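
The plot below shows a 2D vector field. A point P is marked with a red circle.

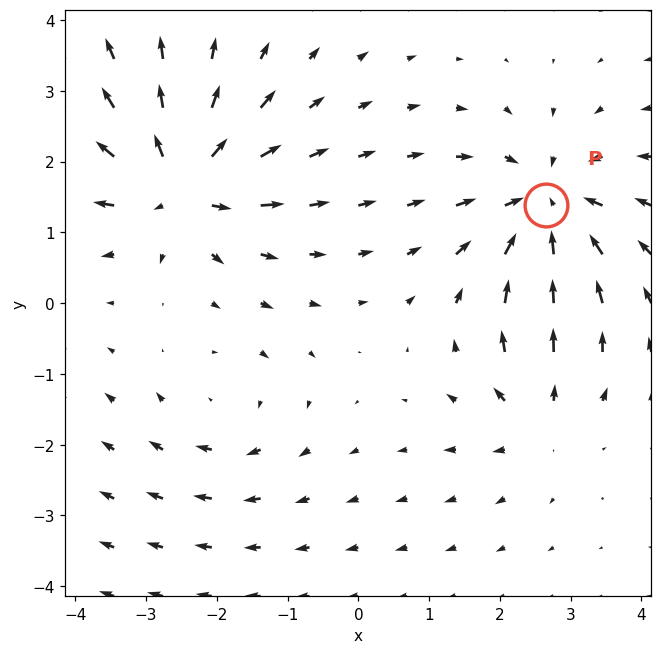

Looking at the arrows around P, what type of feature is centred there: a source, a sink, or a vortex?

At P (2.7, 1.4) the arrows converge inward. Divergence about -5, curl ≈0 — negative divergence with near-zero curl is a sink.

sink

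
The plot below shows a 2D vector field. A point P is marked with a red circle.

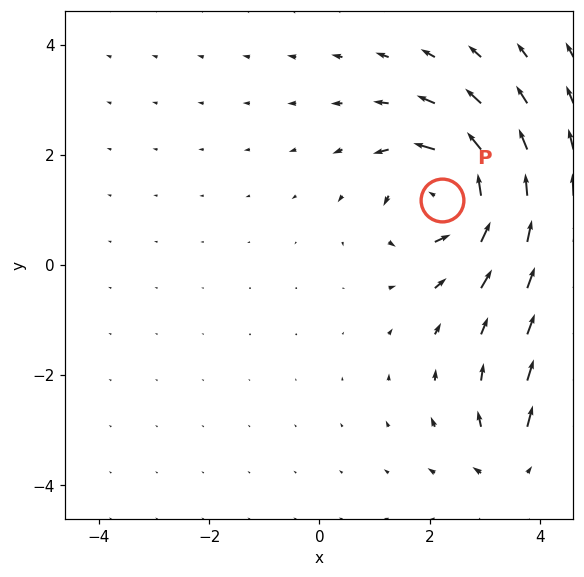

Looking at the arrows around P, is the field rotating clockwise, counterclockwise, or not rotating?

Near P at (2.2, 1.2) the arrows circulate counterclockwise. The curl (z-component) there is about +4; positive curl means counterclockwise rotation.

counterclockwise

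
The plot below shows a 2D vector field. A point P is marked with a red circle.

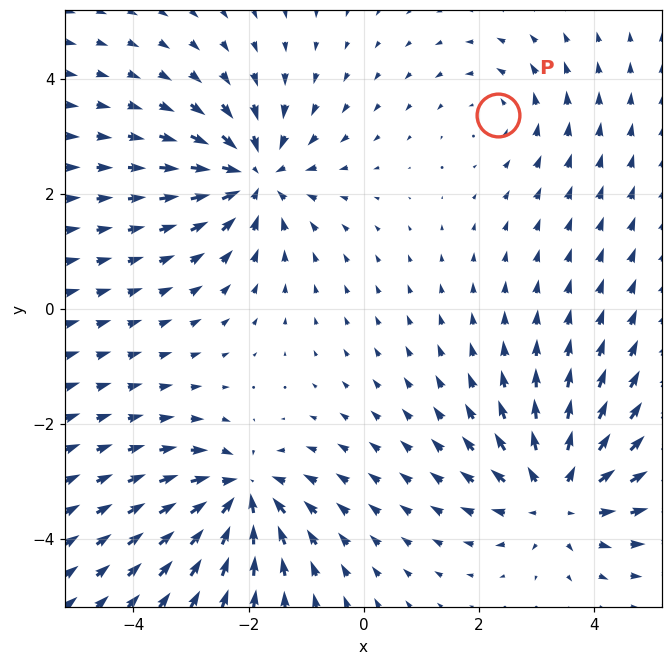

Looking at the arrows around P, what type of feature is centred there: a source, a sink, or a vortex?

At P (2.3, 3.4) the arrows circulate counterclockwise. Divergence ≈0, curl about +2 — near-zero divergence with nonzero curl is a vortex.

vortex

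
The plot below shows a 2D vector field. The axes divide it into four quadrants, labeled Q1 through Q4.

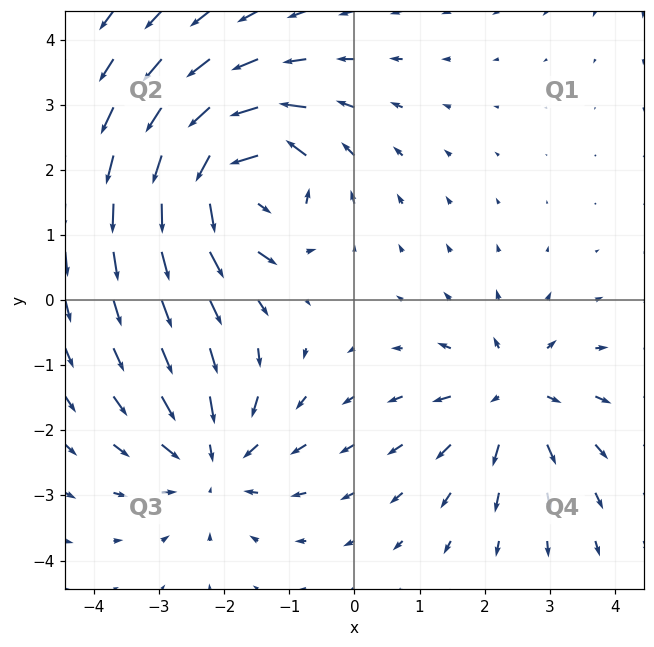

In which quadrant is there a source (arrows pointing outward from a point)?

Q4

The source sits at approximately (2.4, -1.5), which lies in quadrant Q4. The divergence there is about +4, positive as expected for a source.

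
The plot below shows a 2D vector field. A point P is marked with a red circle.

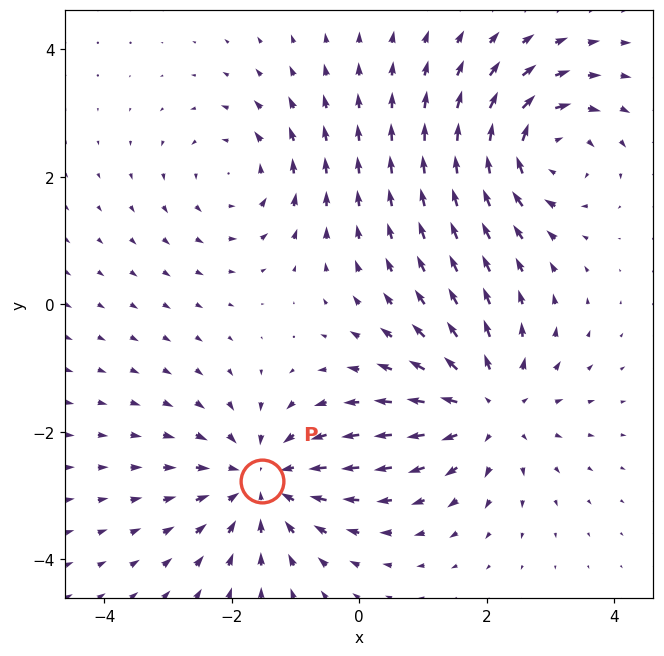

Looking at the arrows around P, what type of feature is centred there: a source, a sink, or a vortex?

At P (-1.5, -2.8) the arrows converge inward. Divergence about -5, curl ≈0 — negative divergence with near-zero curl is a sink.

sink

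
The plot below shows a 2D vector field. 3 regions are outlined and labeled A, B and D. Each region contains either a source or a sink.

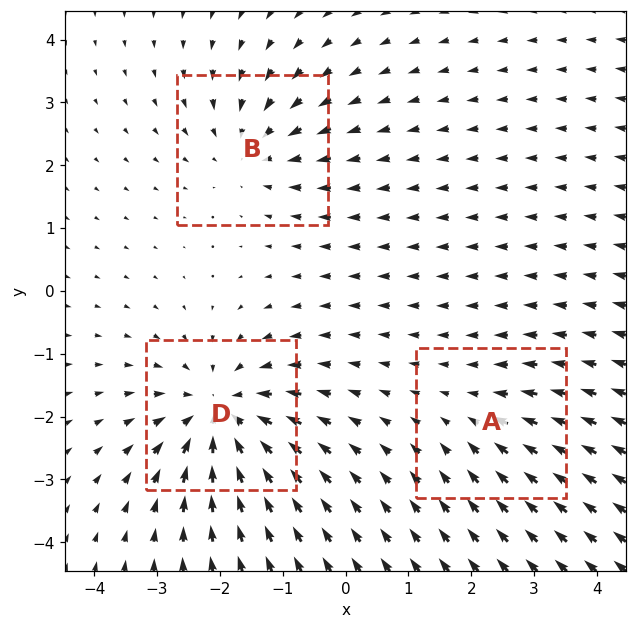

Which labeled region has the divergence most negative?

Divergence at each region's feature centre — A: about -2, B: about -3, D: about -5. Region D is most negative.

D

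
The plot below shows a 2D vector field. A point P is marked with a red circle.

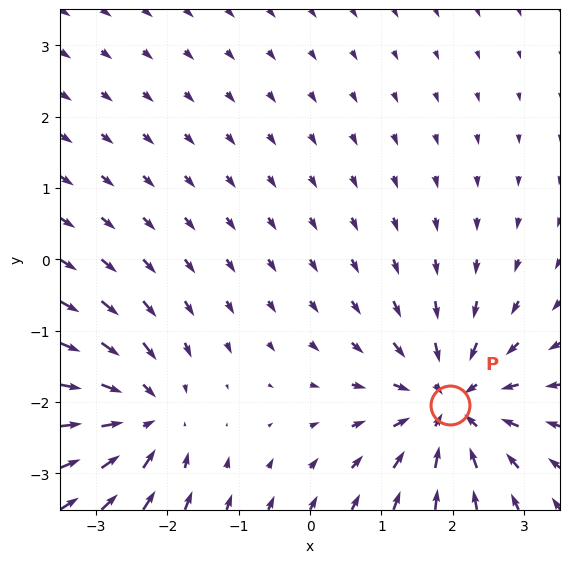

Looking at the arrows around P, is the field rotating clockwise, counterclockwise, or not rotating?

Near P at (2.0, -2.0) the arrows show no circulation. The curl there is ≈0.

not rotating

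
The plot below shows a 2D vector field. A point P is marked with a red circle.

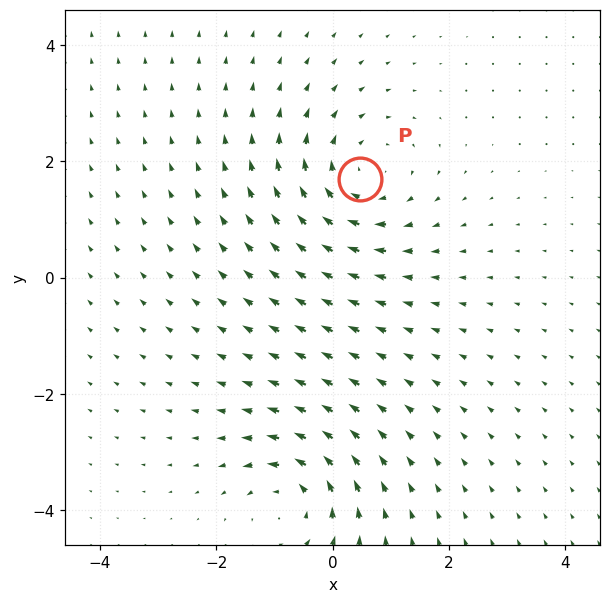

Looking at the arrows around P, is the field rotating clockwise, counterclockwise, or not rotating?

Near P at (0.5, 1.7) the arrows circulate clockwise. The curl (z-component) there is about -4; negative curl means clockwise rotation.

clockwise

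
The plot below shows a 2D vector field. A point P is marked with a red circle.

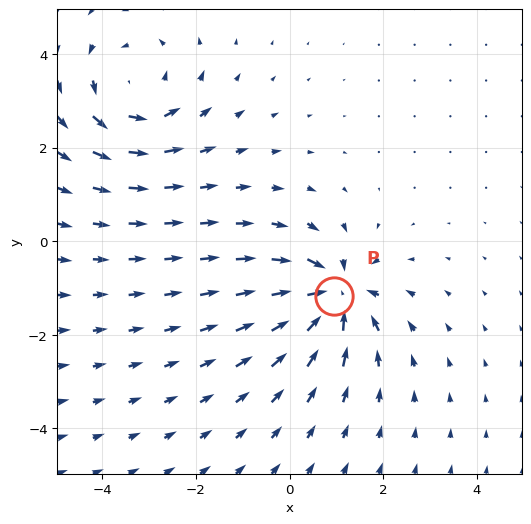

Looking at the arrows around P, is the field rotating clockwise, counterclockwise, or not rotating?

Near P at (0.9, -1.2) the arrows show no circulation. The curl there is ≈0.

not rotating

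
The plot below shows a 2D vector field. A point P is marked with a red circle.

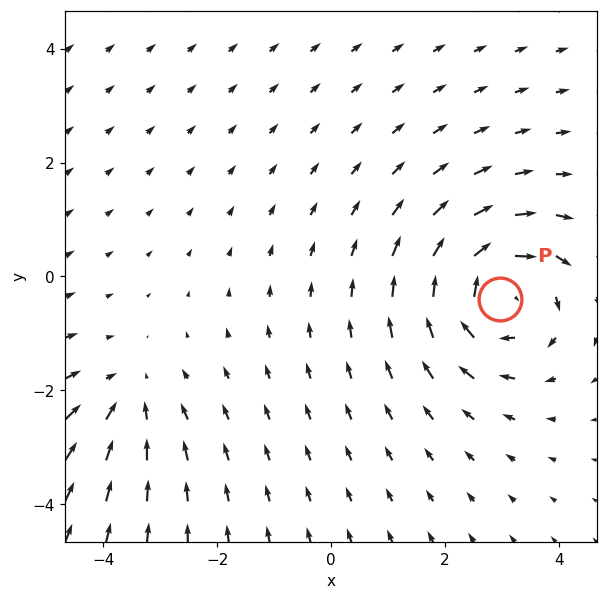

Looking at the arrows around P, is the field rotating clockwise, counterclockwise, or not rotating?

clockwise

Near P at (3.0, -0.4) the arrows circulate clockwise. The curl (z-component) there is about -5; negative curl means clockwise rotation.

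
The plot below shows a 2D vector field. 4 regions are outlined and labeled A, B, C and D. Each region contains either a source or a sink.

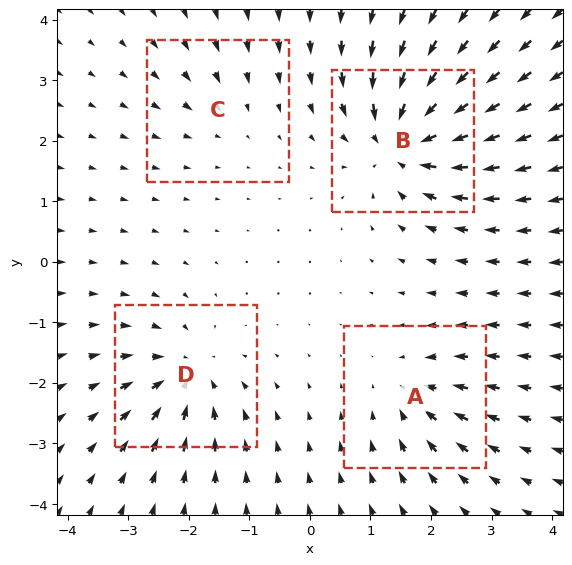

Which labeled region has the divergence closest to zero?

C

Divergence at each region's feature centre — A: about -4, B: about -8, C: about -3, D: about -6. Region C is closest to zero.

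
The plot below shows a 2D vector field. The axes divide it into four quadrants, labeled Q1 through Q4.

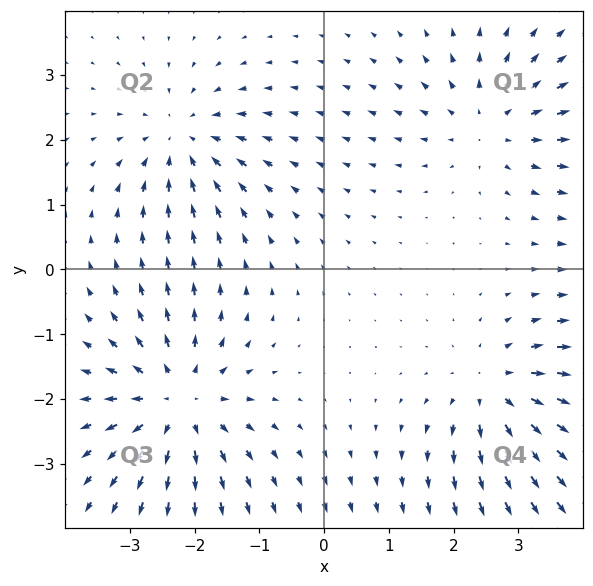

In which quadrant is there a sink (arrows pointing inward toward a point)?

Q2

The sink sits at approximately (-2.2, 2.0), which lies in quadrant Q2. The divergence there is about -4, negative as expected for a sink.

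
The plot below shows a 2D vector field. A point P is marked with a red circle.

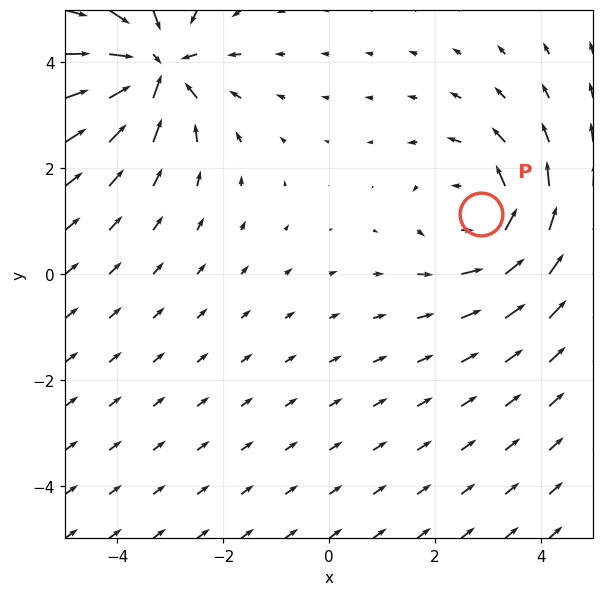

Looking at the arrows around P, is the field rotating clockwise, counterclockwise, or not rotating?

Near P at (2.9, 1.1) the arrows circulate counterclockwise. The curl (z-component) there is about +3; positive curl means counterclockwise rotation.

counterclockwise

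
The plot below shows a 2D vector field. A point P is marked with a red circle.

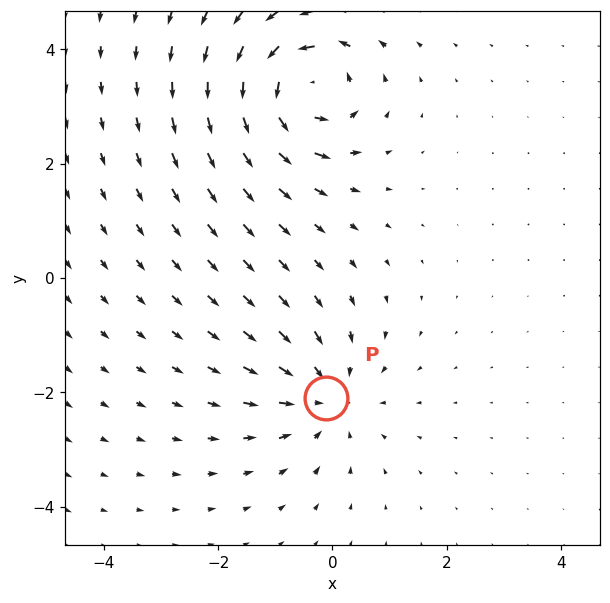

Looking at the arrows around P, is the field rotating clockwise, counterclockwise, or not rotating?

Near P at (-0.1, -2.1) the arrows show no circulation. The curl there is ≈0.

not rotating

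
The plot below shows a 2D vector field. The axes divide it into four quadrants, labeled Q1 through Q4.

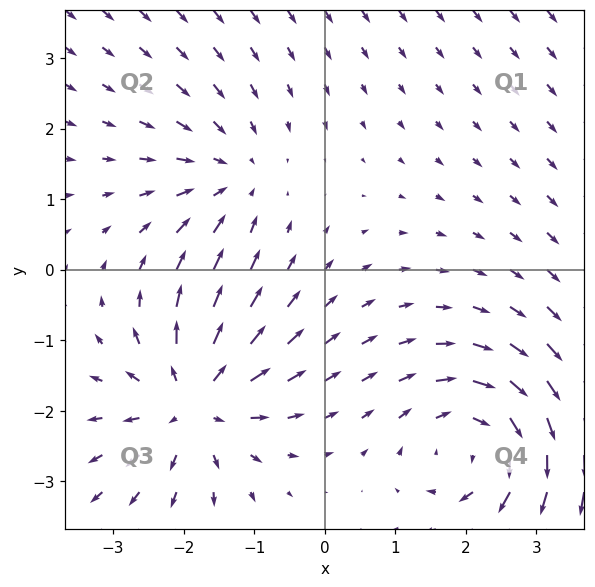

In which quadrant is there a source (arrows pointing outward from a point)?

Q3

The source sits at approximately (-1.9, -1.9), which lies in quadrant Q3. The divergence there is about +5, positive as expected for a source.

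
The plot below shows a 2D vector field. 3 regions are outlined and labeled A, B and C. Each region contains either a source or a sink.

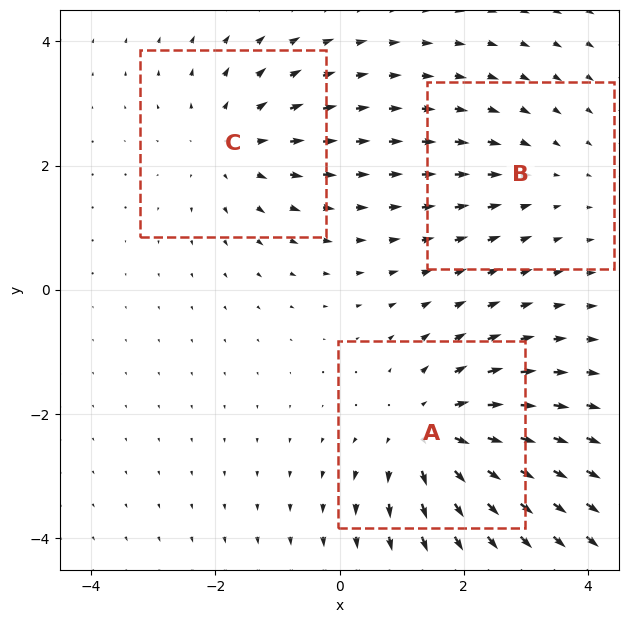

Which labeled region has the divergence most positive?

A

Divergence at each region's feature centre — A: about +4, B: about -2, C: about +3. Region A is most positive.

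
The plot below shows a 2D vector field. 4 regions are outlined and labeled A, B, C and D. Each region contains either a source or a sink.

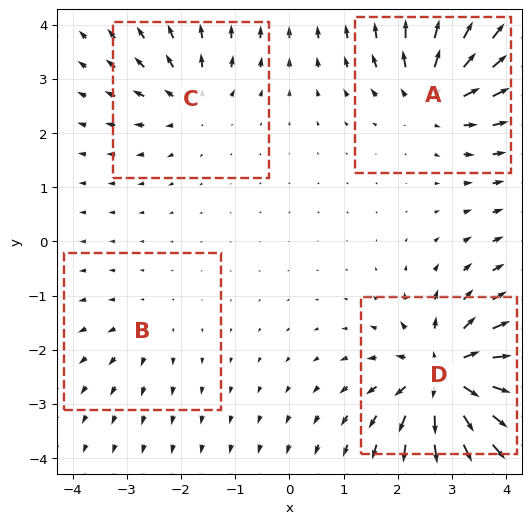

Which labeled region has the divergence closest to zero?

B

Divergence at each region's feature centre — A: about +6, B: about +2, C: about +4, D: about +9. Region B is closest to zero.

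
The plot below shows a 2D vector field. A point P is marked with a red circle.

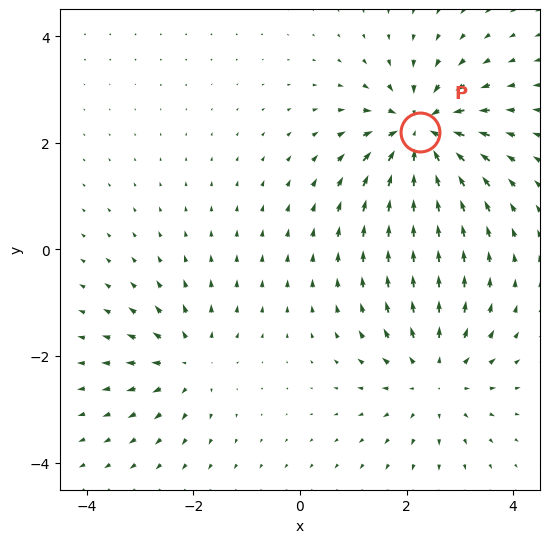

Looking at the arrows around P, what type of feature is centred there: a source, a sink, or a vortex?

sink

At P (2.3, 2.2) the arrows converge inward. Divergence about -6, curl ≈0 — negative divergence with near-zero curl is a sink.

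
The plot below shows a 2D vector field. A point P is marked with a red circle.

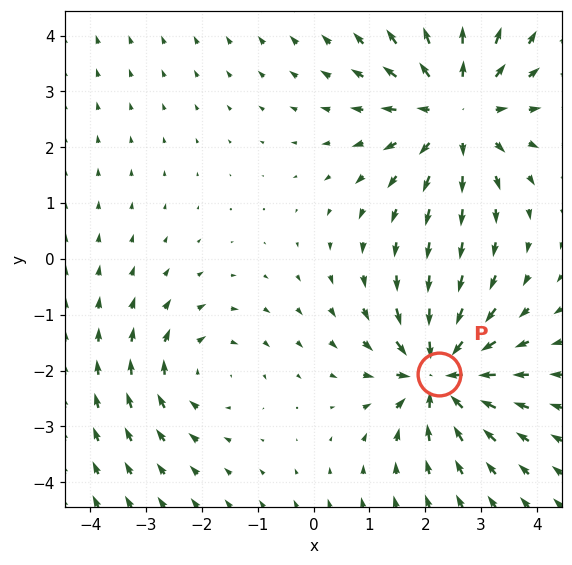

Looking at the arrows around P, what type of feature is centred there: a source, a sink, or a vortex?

sink

At P (2.2, -2.1) the arrows converge inward. Divergence about -6, curl ≈0 — negative divergence with near-zero curl is a sink.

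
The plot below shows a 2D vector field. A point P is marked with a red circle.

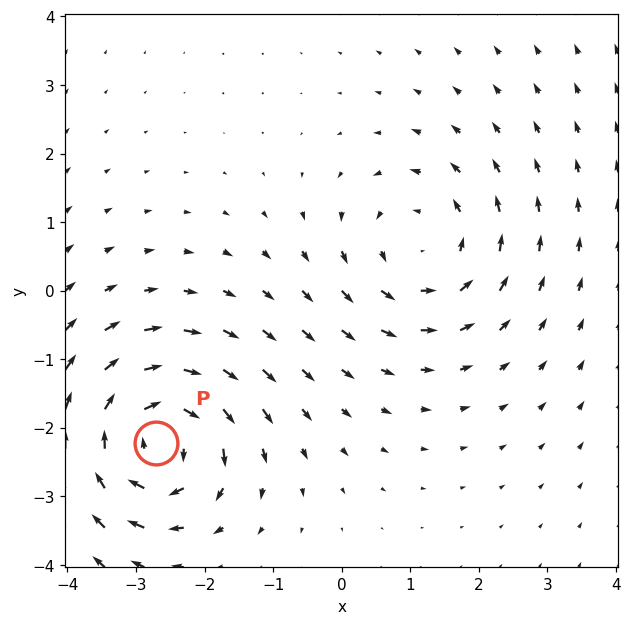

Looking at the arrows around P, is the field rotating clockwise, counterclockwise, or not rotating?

clockwise

Near P at (-2.7, -2.2) the arrows circulate clockwise. The curl (z-component) there is about -4; negative curl means clockwise rotation.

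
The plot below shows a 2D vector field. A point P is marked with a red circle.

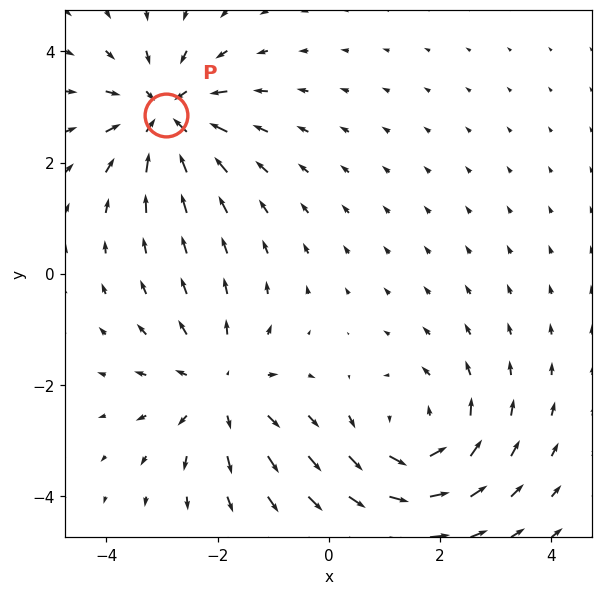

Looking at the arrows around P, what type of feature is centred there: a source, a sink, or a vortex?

sink

At P (-2.9, 2.9) the arrows converge inward. Divergence about -6, curl ≈0 — negative divergence with near-zero curl is a sink.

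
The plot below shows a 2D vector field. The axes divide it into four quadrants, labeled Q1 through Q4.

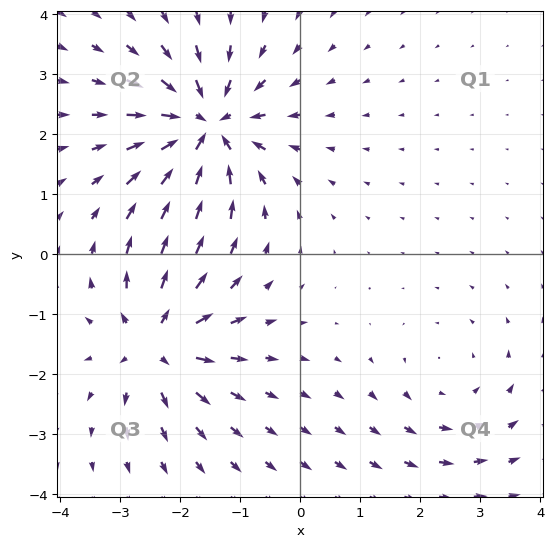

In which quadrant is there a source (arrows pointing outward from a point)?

The source sits at approximately (-2.4, -1.5), which lies in quadrant Q3. The divergence there is about +5, positive as expected for a source.

Q3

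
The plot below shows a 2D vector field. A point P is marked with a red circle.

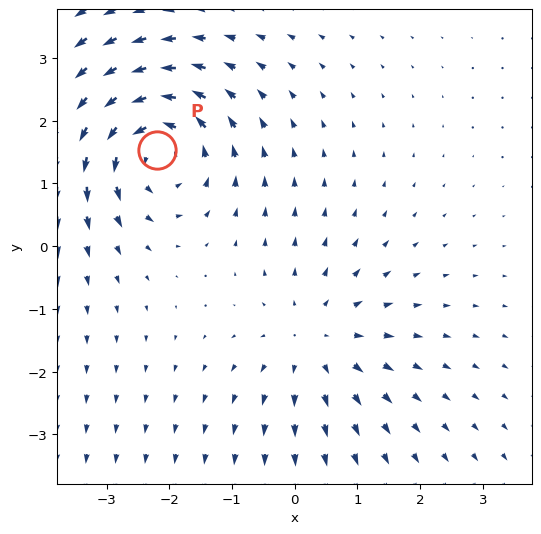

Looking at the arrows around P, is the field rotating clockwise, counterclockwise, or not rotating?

counterclockwise

Near P at (-2.2, 1.5) the arrows circulate counterclockwise. The curl (z-component) there is about +5; positive curl means counterclockwise rotation.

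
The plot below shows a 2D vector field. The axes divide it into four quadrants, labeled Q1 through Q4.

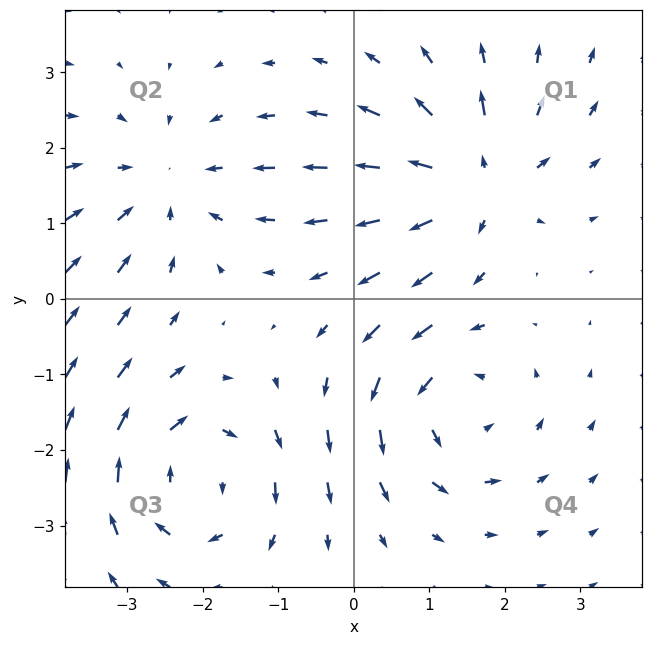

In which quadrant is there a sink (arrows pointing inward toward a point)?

Q2

The sink sits at approximately (-2.5, 1.5), which lies in quadrant Q2. The divergence there is about -4, negative as expected for a sink.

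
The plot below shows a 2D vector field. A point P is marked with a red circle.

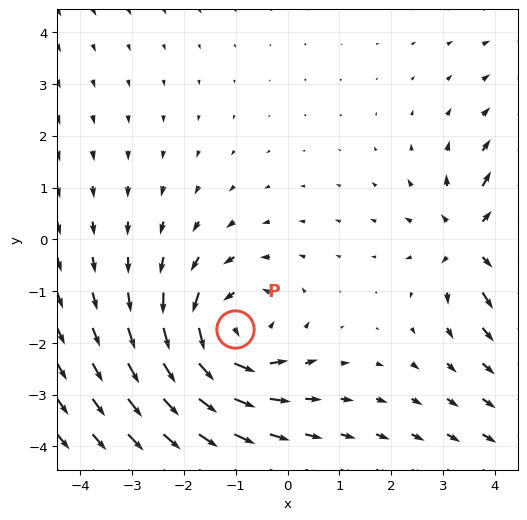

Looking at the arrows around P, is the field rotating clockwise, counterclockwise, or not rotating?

counterclockwise

Near P at (-1.0, -1.7) the arrows circulate counterclockwise. The curl (z-component) there is about +4; positive curl means counterclockwise rotation.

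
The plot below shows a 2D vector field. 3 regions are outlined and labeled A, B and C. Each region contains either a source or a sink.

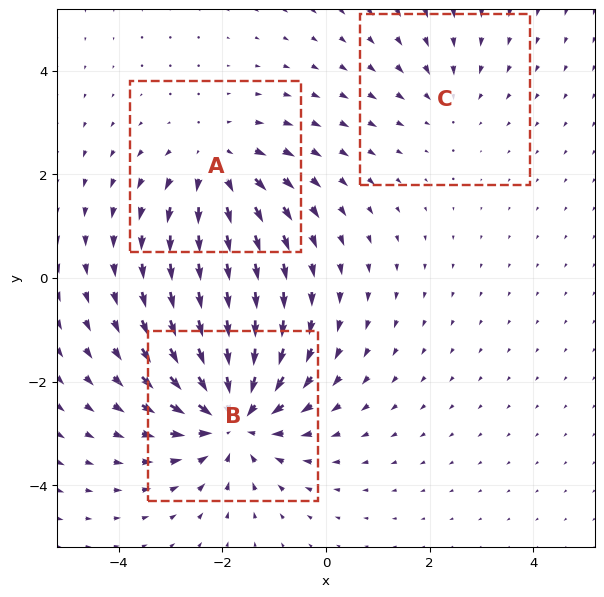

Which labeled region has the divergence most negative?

B

Divergence at each region's feature centre — A: about +3, B: about -5, C: about -2. Region B is most negative.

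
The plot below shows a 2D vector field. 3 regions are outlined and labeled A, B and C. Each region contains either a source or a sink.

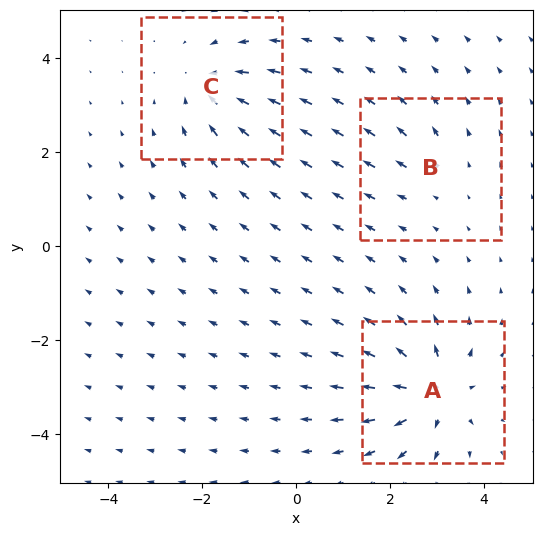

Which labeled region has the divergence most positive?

A

Divergence at each region's feature centre — A: about +6, B: about +2, C: about -4. Region A is most positive.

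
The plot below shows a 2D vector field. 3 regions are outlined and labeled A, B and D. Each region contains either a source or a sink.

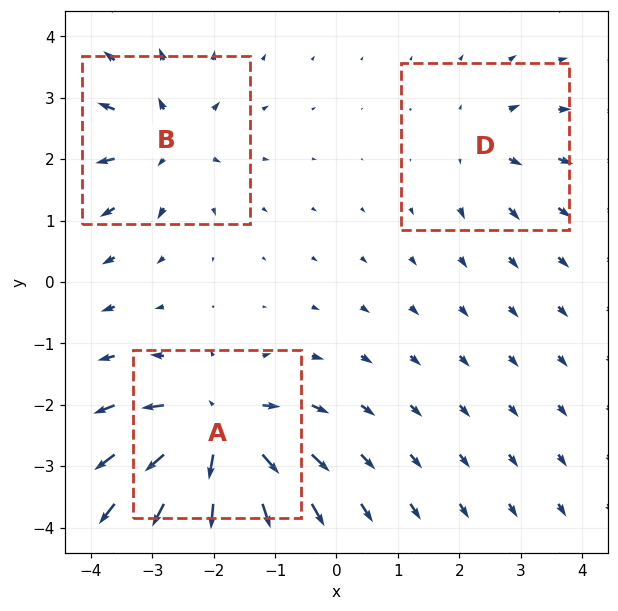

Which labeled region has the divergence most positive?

Divergence at each region's feature centre — A: about +7, B: about +4, D: about +3. Region A is most positive.

A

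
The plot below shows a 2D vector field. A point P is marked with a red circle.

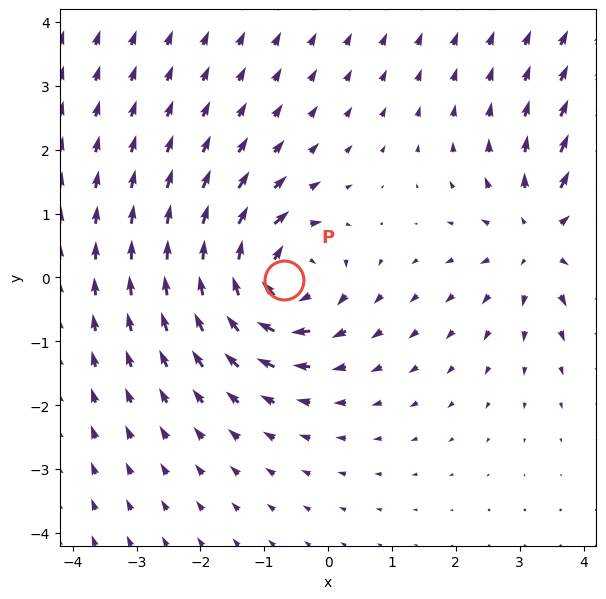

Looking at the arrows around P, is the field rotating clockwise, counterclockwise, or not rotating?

clockwise

Near P at (-0.7, -0.0) the arrows circulate clockwise. The curl (z-component) there is about -6; negative curl means clockwise rotation.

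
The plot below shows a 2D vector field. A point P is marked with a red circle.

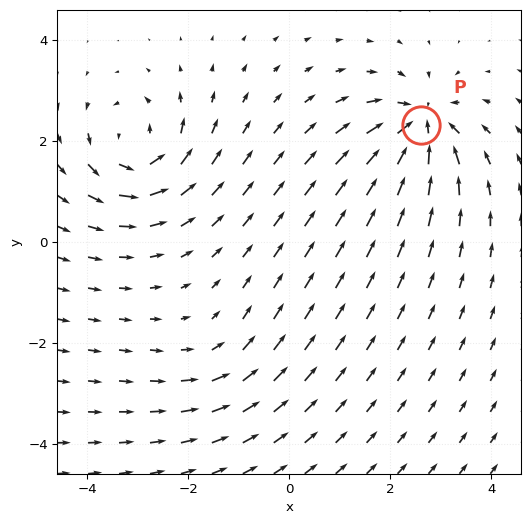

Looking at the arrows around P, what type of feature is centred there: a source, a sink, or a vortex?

At P (2.6, 2.3) the arrows converge inward. Divergence about -7, curl ≈0 — negative divergence with near-zero curl is a sink.

sink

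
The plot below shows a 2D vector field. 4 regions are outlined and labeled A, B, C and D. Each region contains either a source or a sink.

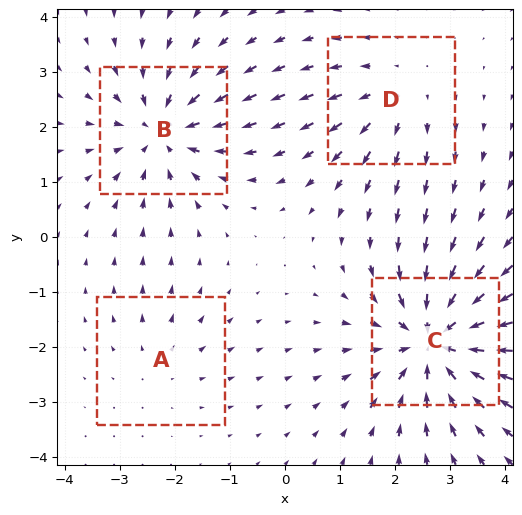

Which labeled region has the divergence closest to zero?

A

Divergence at each region's feature centre — A: about +2, B: about -5, C: about -7, D: about +3. Region A is closest to zero.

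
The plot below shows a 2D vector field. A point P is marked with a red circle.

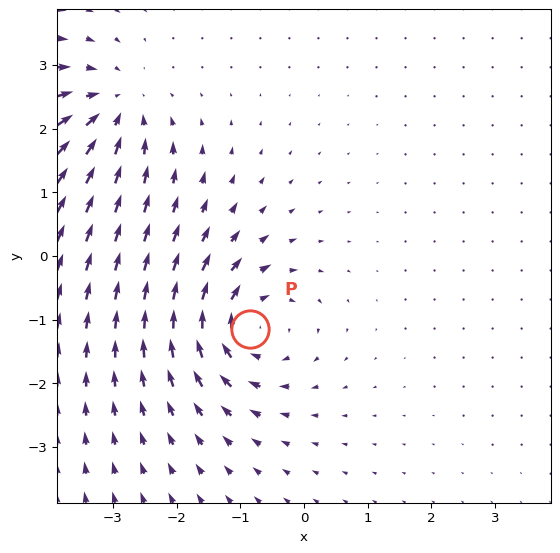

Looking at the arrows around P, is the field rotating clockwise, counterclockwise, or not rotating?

clockwise

Near P at (-0.8, -1.2) the arrows circulate clockwise. The curl (z-component) there is about -6; negative curl means clockwise rotation.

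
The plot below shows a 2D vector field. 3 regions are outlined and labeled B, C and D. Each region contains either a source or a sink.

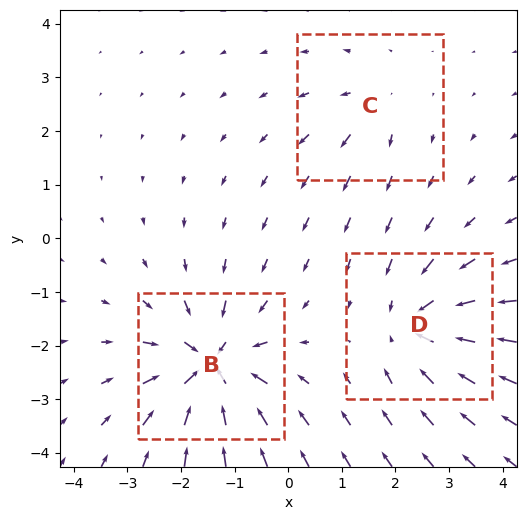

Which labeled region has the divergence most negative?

B

Divergence at each region's feature centre — B: about -6, C: about +2, D: about -4. Region B is most negative.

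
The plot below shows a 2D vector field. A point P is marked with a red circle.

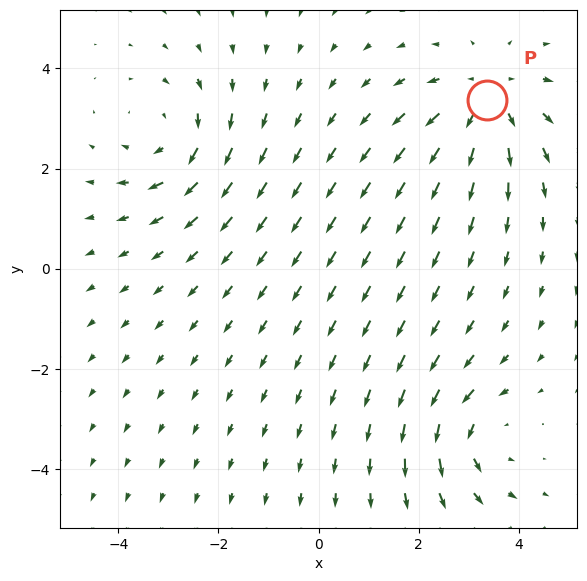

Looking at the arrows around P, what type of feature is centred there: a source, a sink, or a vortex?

At P (3.4, 3.4) the arrows spread outward. Divergence about +4, curl ≈0 — positive divergence with near-zero curl is a source.

source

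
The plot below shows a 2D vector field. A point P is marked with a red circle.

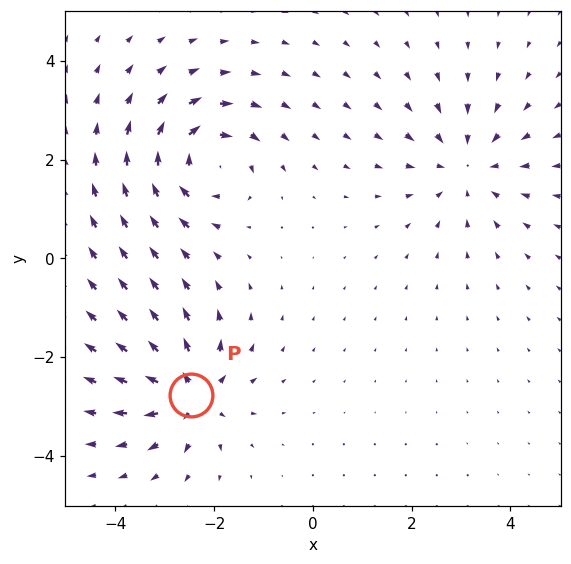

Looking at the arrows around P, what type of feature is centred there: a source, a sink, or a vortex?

At P (-2.5, -2.8) the arrows spread outward. Divergence about +6, curl ≈0 — positive divergence with near-zero curl is a source.

source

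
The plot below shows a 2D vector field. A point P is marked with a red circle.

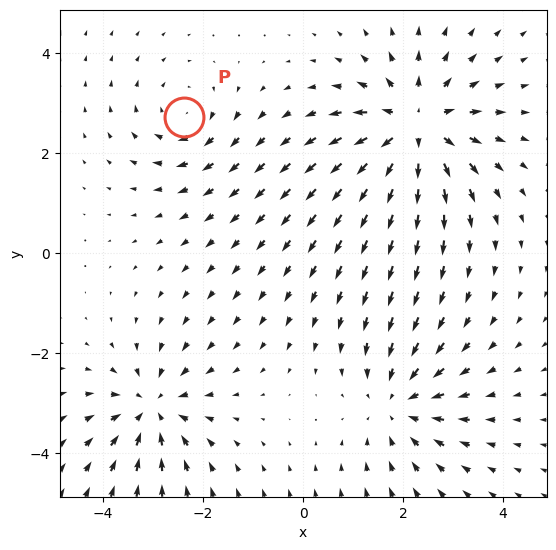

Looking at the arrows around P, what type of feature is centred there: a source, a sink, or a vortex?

vortex

At P (-2.4, 2.7) the arrows circulate clockwise. Divergence ≈0, curl about -3 — near-zero divergence with nonzero curl is a vortex.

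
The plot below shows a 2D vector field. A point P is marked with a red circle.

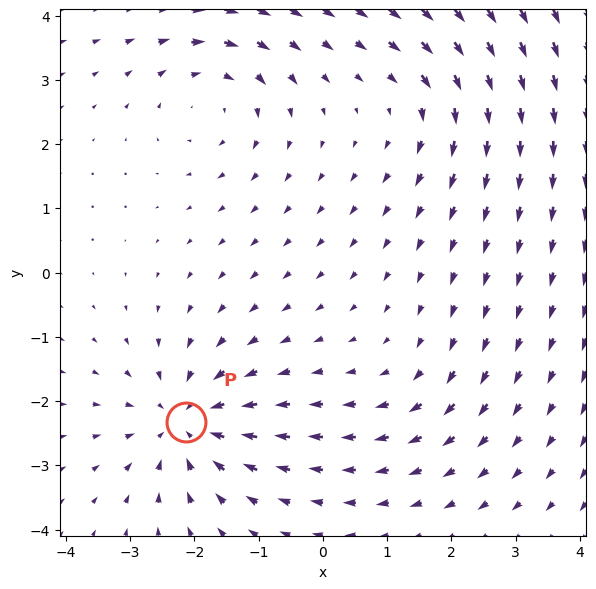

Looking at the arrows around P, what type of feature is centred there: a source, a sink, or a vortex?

At P (-2.1, -2.3) the arrows converge inward. Divergence about -5, curl ≈0 — negative divergence with near-zero curl is a sink.

sink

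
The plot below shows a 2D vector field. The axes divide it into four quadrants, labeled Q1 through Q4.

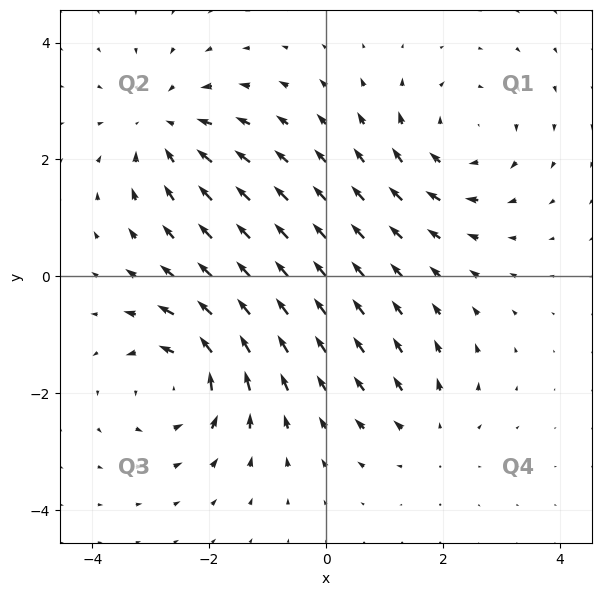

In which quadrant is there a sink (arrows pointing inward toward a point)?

Q2

The sink sits at approximately (-2.8, 2.5), which lies in quadrant Q2. The divergence there is about -4, negative as expected for a sink.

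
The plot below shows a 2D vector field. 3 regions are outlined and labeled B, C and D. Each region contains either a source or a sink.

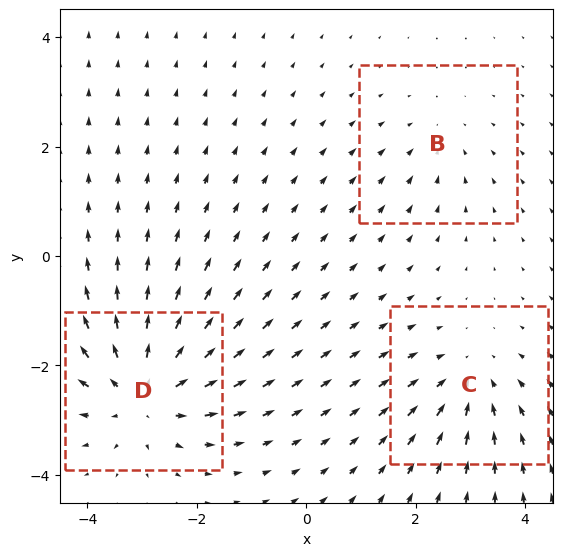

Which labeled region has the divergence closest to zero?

B

Divergence at each region's feature centre — B: about -2, C: about -3, D: about +5. Region B is closest to zero.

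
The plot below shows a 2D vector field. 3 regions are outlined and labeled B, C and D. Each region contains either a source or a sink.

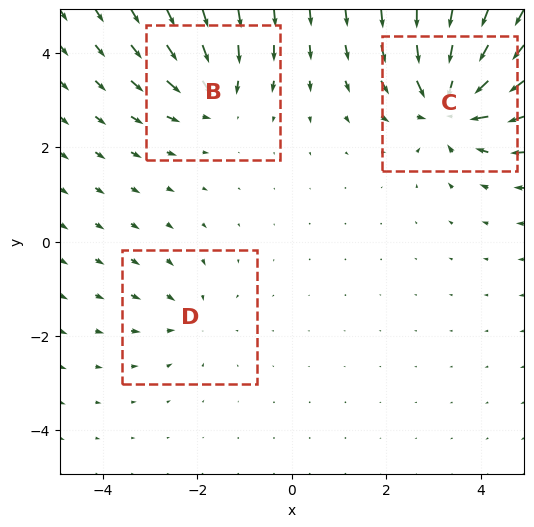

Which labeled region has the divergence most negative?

C

Divergence at each region's feature centre — B: about -3, C: about -6, D: about -2. Region C is most negative.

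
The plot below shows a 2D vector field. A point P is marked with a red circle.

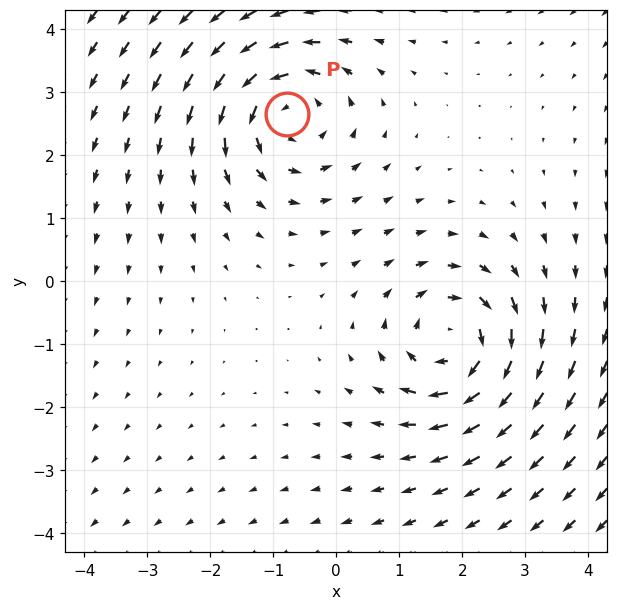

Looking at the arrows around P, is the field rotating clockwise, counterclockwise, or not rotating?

counterclockwise

Near P at (-0.8, 2.7) the arrows circulate counterclockwise. The curl (z-component) there is about +3; positive curl means counterclockwise rotation.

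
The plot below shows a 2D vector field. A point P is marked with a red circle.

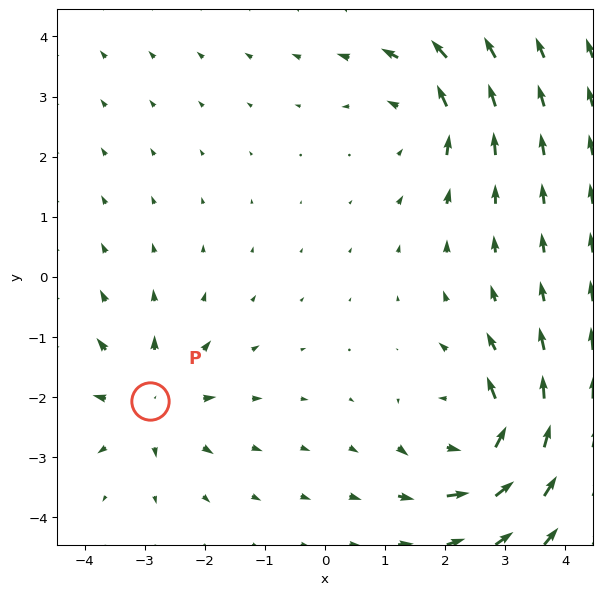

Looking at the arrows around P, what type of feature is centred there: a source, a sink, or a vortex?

source

At P (-2.9, -2.1) the arrows spread outward. Divergence about +4, curl ≈0 — positive divergence with near-zero curl is a source.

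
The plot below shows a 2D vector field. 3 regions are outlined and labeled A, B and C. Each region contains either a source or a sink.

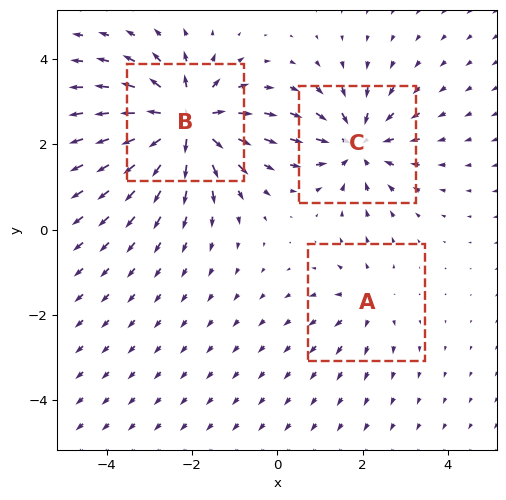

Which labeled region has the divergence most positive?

Divergence at each region's feature centre — A: about +2, B: about +6, C: about -4. Region B is most positive.

B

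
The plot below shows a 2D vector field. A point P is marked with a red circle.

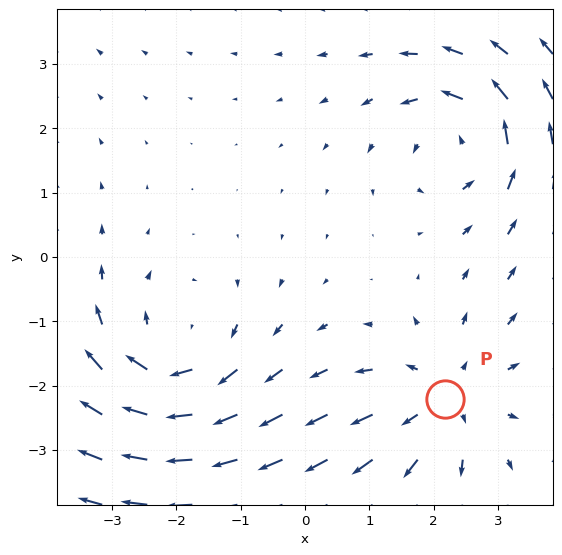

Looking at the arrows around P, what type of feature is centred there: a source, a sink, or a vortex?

At P (2.2, -2.2) the arrows spread outward. Divergence about +3, curl ≈0 — positive divergence with near-zero curl is a source.

source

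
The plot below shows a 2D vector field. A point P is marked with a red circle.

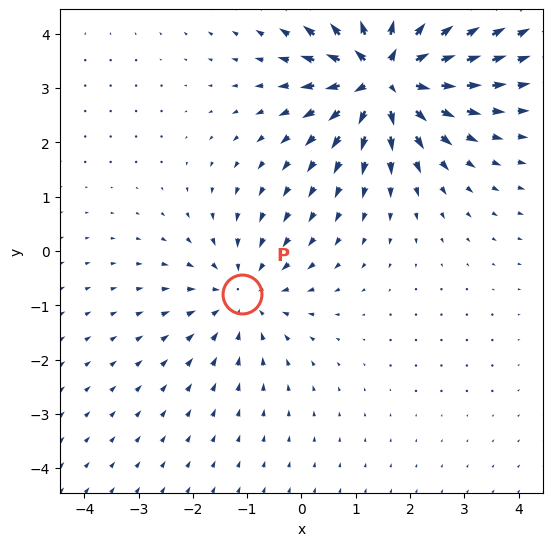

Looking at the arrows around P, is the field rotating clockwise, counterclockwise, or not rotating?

Near P at (-1.1, -0.8) the arrows show no circulation. The curl there is ≈0.

not rotating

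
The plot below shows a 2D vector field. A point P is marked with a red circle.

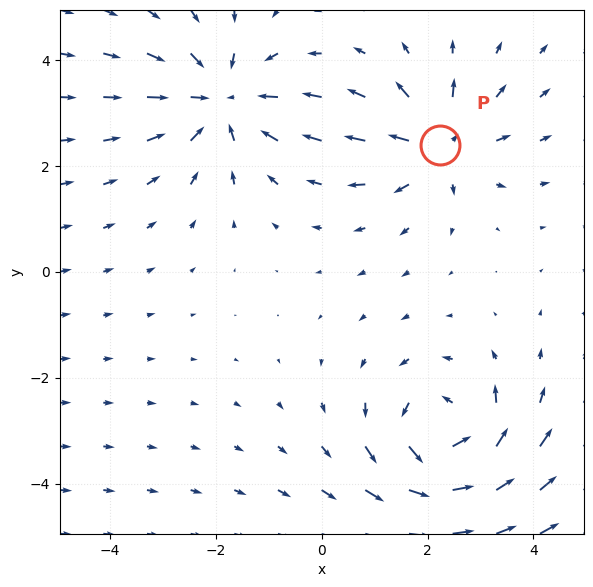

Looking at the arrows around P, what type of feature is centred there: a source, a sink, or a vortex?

source

At P (2.2, 2.4) the arrows spread outward. Divergence about +4, curl ≈0 — positive divergence with near-zero curl is a source.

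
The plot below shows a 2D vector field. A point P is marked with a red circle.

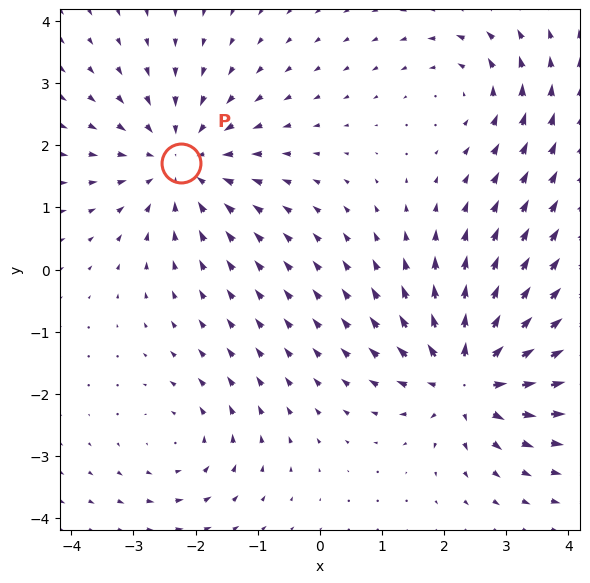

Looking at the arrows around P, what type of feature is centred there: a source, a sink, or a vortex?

At P (-2.2, 1.7) the arrows converge inward. Divergence about -4, curl ≈0 — negative divergence with near-zero curl is a sink.

sink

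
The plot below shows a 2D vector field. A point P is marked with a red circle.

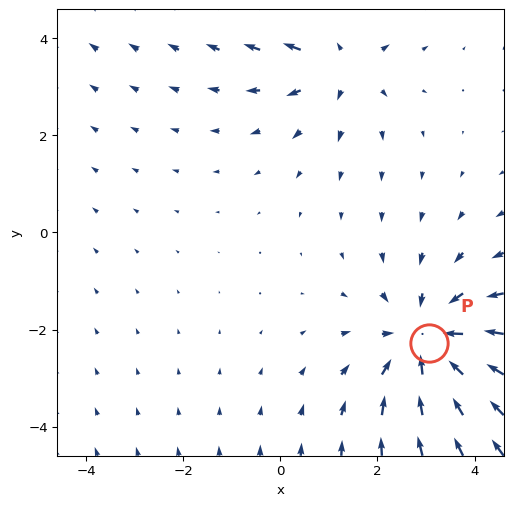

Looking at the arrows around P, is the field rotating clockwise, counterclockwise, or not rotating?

not rotating

Near P at (3.1, -2.3) the arrows show no circulation. The curl there is ≈0.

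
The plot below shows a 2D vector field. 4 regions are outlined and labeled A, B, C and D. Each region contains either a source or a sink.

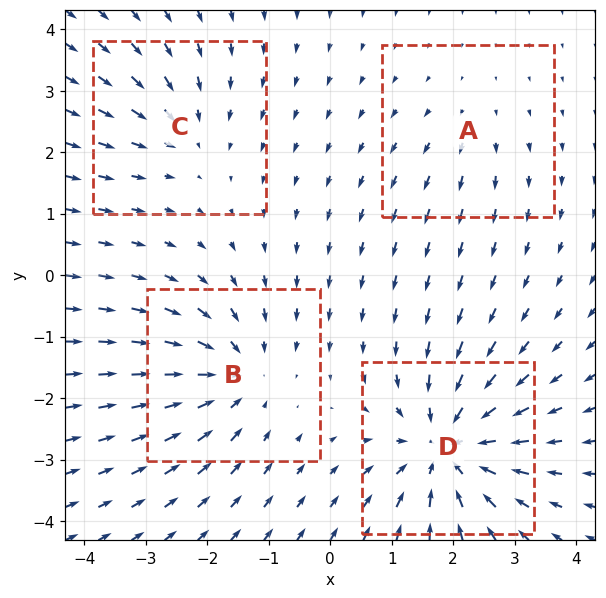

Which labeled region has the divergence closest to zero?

A

Divergence at each region's feature centre — A: about +2, B: about -5, C: about -3, D: about -7. Region A is closest to zero.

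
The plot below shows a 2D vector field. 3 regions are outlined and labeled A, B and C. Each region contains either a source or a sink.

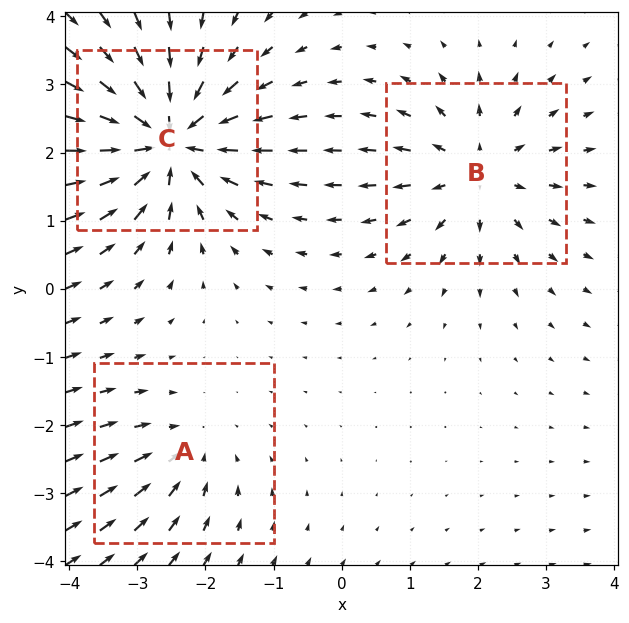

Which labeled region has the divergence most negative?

Divergence at each region's feature centre — A: about -2, B: about +3, C: about -6. Region C is most negative.

C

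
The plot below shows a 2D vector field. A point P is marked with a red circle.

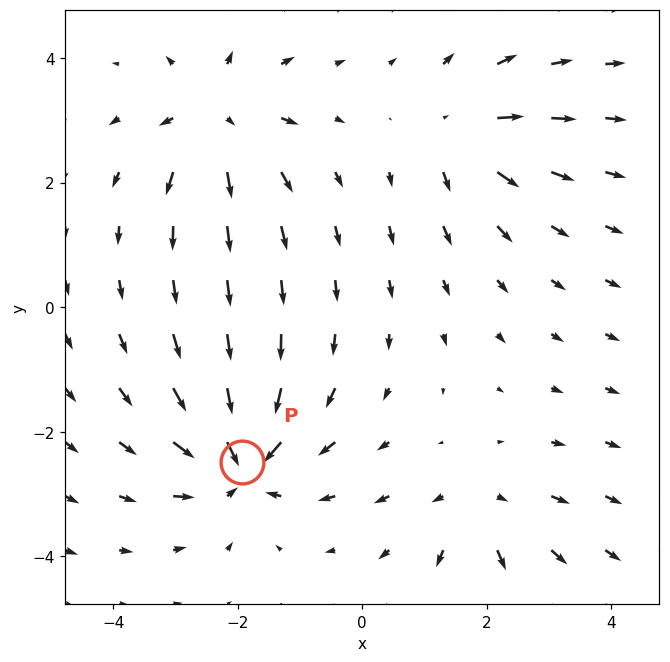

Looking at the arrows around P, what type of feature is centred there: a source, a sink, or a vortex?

At P (-1.9, -2.5) the arrows converge inward. Divergence about -6, curl ≈0 — negative divergence with near-zero curl is a sink.

sink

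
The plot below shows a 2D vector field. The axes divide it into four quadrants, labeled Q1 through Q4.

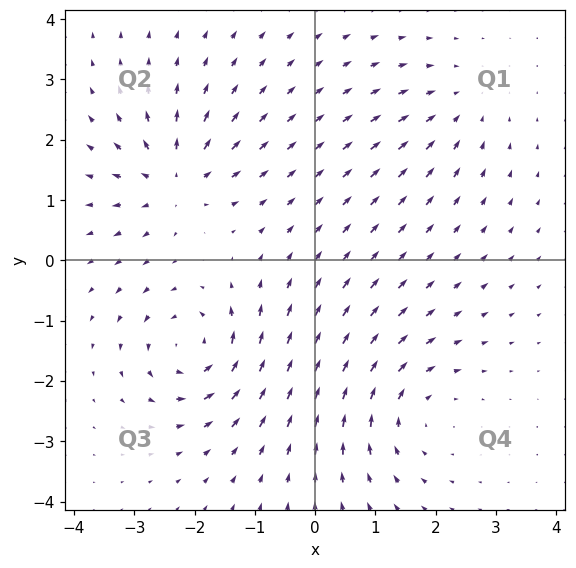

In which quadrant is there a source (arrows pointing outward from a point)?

Q2

The source sits at approximately (-2.3, 1.4), which lies in quadrant Q2. The divergence there is about +5, positive as expected for a source.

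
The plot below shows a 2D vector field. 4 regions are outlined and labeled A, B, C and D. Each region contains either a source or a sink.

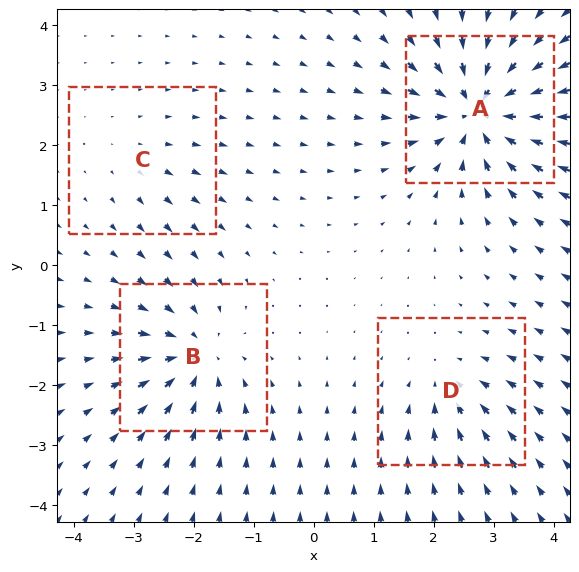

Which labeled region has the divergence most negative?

A

Divergence at each region's feature centre — A: about -9, B: about -6, C: about +2, D: about -4. Region A is most negative.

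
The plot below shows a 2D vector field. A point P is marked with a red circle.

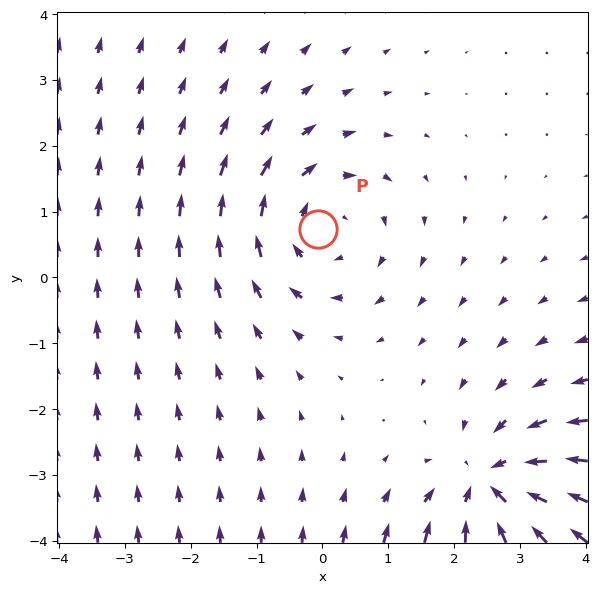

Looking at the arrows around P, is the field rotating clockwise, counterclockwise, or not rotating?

clockwise

Near P at (-0.1, 0.7) the arrows circulate clockwise. The curl (z-component) there is about -2; negative curl means clockwise rotation.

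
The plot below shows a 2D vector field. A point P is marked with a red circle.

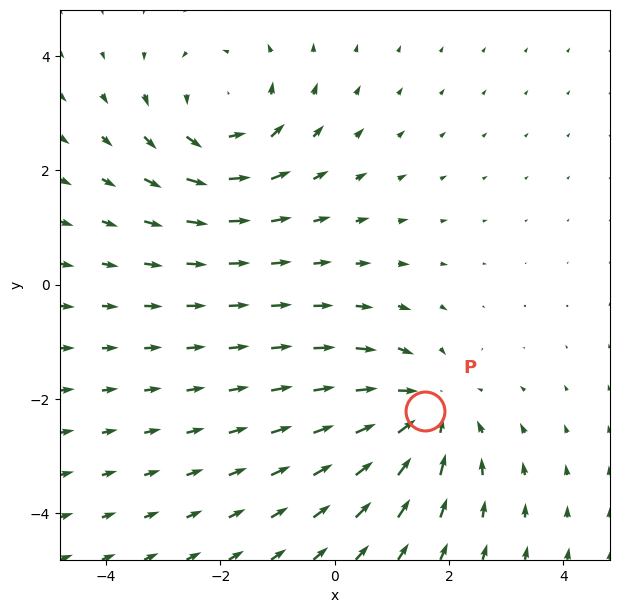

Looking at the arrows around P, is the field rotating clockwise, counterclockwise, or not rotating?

Near P at (1.6, -2.2) the arrows show no circulation. The curl there is ≈0.

not rotating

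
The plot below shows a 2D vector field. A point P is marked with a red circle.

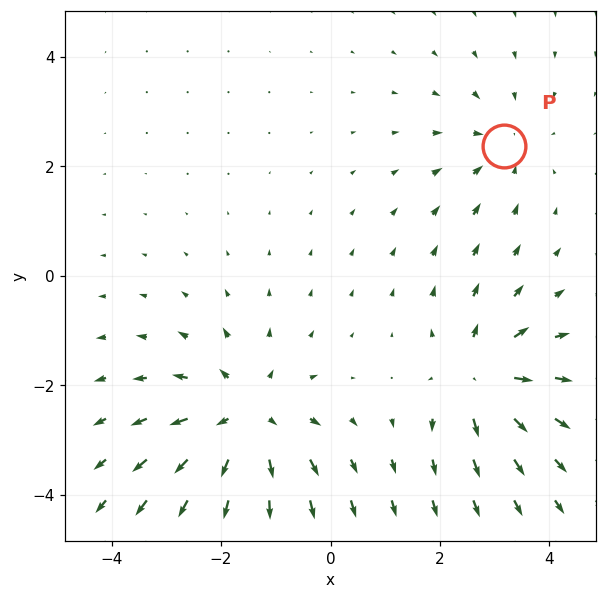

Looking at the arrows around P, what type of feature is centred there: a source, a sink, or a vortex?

sink

At P (3.2, 2.4) the arrows converge inward. Divergence about -3, curl ≈0 — negative divergence with near-zero curl is a sink.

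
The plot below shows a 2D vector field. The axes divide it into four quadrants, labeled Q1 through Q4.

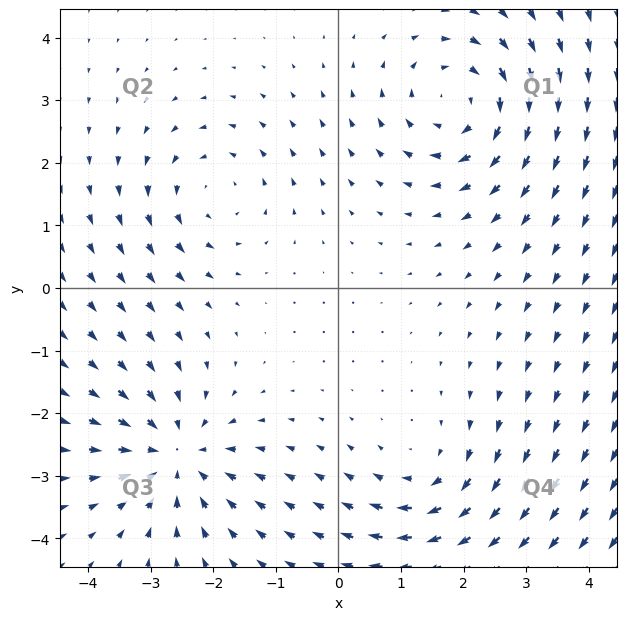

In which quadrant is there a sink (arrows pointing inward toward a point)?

The sink sits at approximately (-2.6, -2.7), which lies in quadrant Q3. The divergence there is about -4, negative as expected for a sink.

Q3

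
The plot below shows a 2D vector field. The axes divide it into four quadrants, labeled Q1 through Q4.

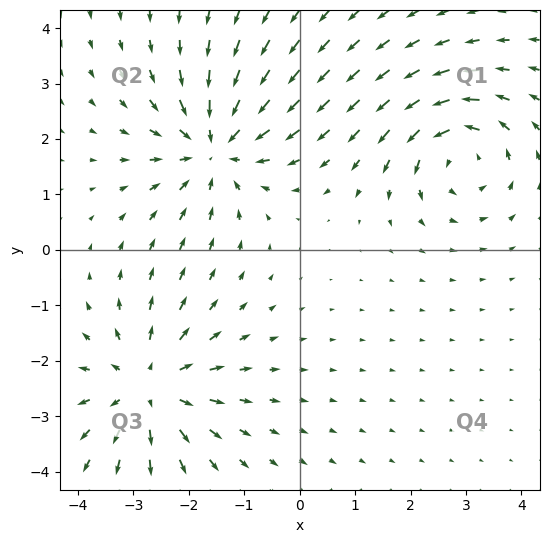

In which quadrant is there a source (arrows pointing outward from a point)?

The source sits at approximately (-2.7, -2.5), which lies in quadrant Q3. The divergence there is about +4, positive as expected for a source.

Q3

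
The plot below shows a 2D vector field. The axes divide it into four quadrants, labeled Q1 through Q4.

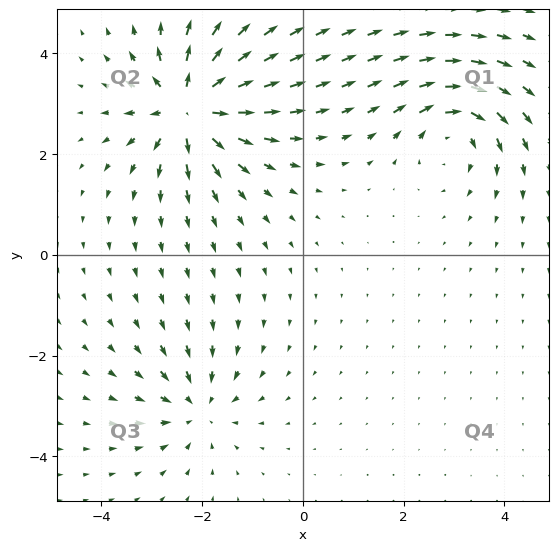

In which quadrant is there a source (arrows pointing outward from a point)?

The source sits at approximately (-2.3, 2.9), which lies in quadrant Q2. The divergence there is about +7, positive as expected for a source.

Q2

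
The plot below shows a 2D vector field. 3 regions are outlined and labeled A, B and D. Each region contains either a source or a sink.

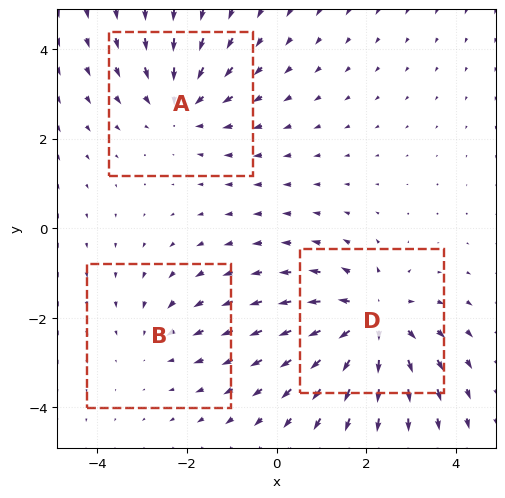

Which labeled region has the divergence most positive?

Divergence at each region's feature centre — A: about -3, B: about -2, D: about +4. Region D is most positive.

D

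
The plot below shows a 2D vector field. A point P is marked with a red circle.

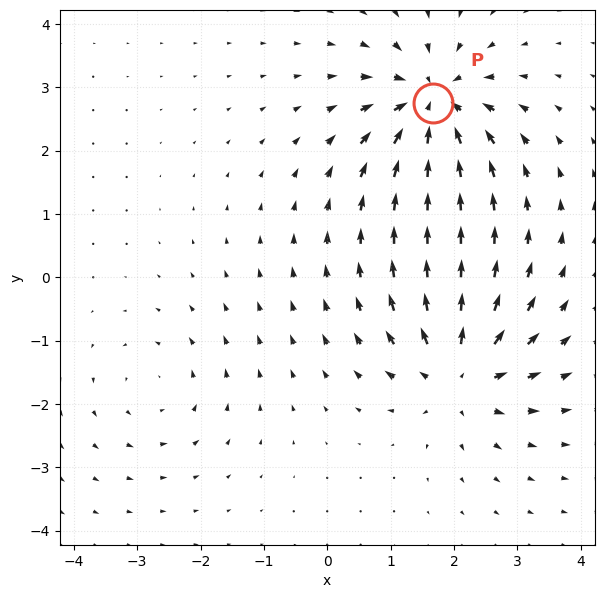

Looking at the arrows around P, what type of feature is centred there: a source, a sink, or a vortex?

sink

At P (1.7, 2.7) the arrows converge inward. Divergence about -6, curl ≈0 — negative divergence with near-zero curl is a sink.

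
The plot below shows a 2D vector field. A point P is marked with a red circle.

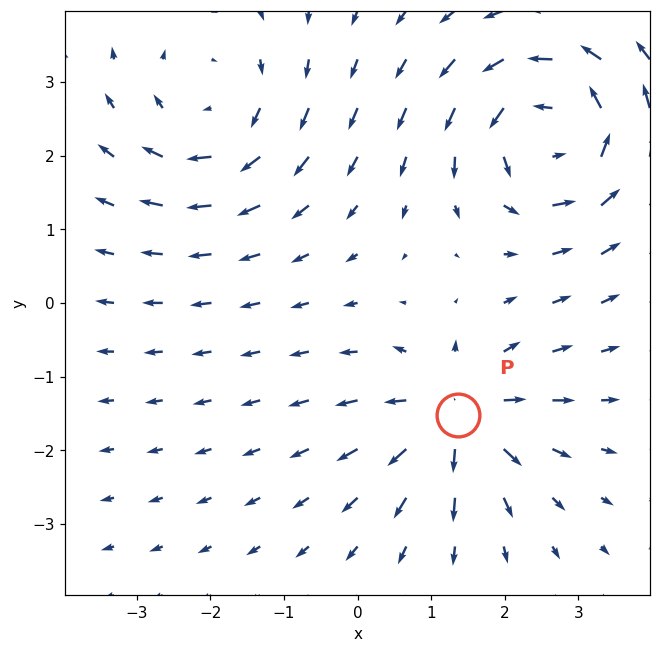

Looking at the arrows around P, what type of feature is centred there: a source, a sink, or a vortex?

source

At P (1.4, -1.5) the arrows spread outward. Divergence about +5, curl ≈0 — positive divergence with near-zero curl is a source.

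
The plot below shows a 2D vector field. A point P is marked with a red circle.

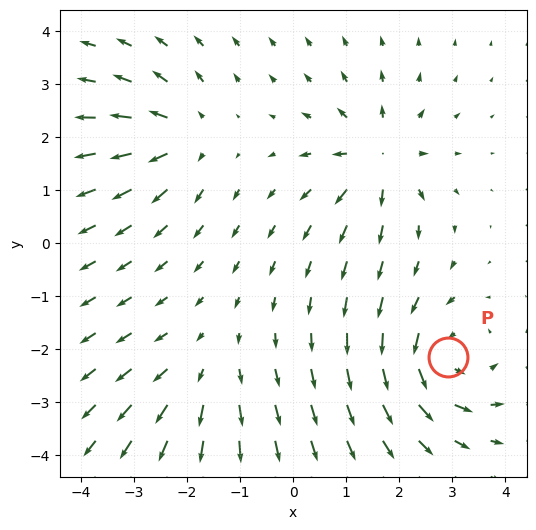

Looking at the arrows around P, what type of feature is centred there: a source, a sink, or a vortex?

At P (2.9, -2.1) the arrows circulate counterclockwise. Divergence ≈0, curl about +5 — near-zero divergence with nonzero curl is a vortex.

vortex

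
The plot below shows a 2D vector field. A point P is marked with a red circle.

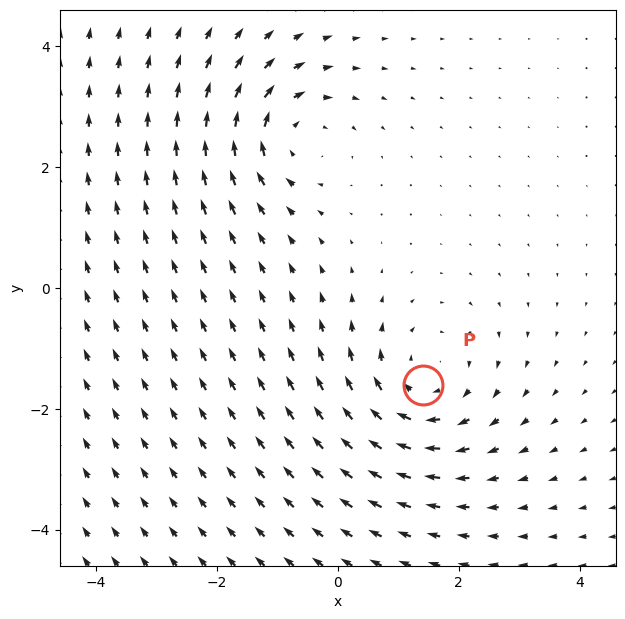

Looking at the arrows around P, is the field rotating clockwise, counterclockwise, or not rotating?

clockwise

Near P at (1.4, -1.6) the arrows circulate clockwise. The curl (z-component) there is about -3; negative curl means clockwise rotation.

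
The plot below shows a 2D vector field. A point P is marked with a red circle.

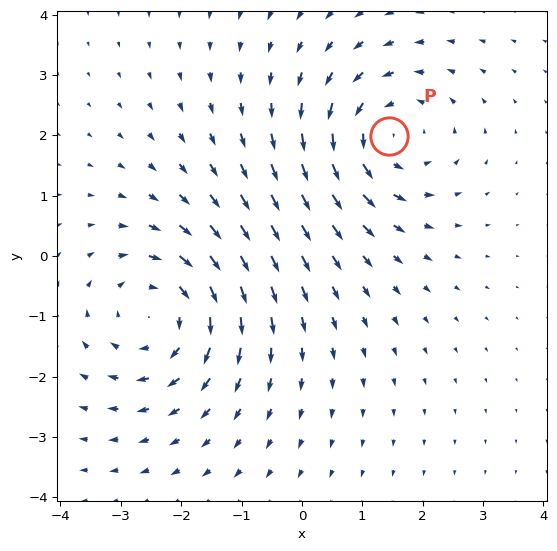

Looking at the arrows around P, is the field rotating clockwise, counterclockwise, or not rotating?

counterclockwise

Near P at (1.4, 2.0) the arrows circulate counterclockwise. The curl (z-component) there is about +3; positive curl means counterclockwise rotation.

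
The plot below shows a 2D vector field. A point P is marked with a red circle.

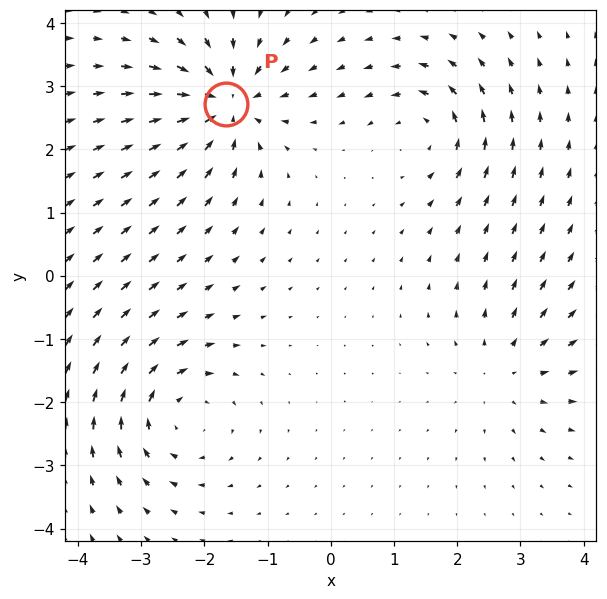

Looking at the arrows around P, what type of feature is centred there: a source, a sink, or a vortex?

sink

At P (-1.7, 2.7) the arrows converge inward. Divergence about -7, curl ≈0 — negative divergence with near-zero curl is a sink.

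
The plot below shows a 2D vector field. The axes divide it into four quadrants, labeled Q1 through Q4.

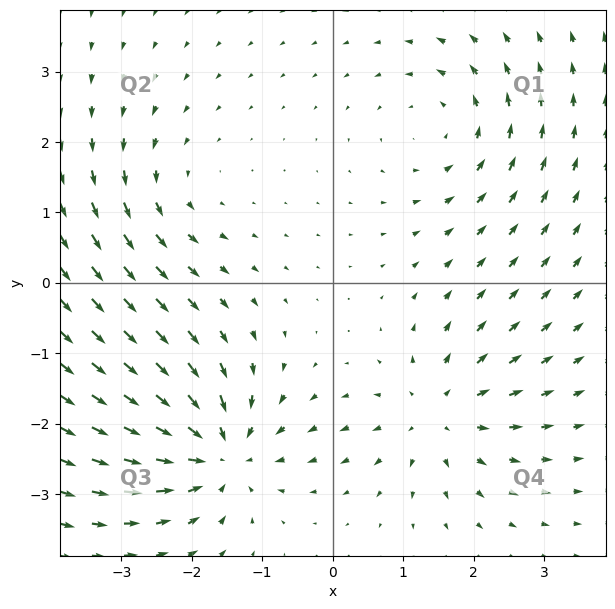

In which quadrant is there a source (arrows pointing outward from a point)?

Q4

The source sits at approximately (1.5, -1.8), which lies in quadrant Q4. The divergence there is about +4, positive as expected for a source.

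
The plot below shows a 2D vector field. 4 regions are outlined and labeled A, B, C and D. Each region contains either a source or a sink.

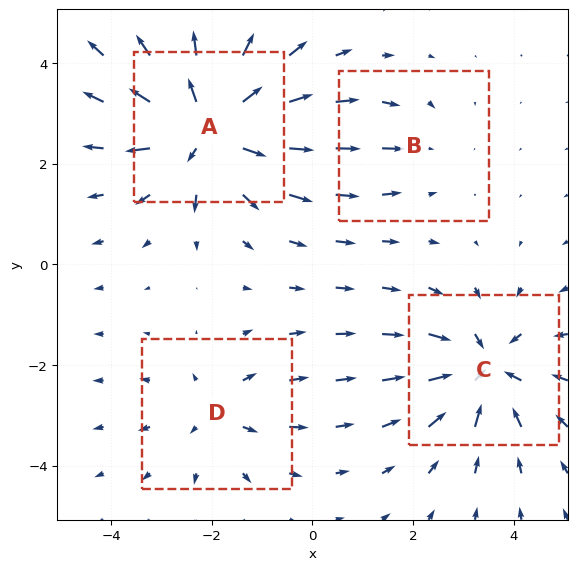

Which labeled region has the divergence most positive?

A

Divergence at each region's feature centre — A: about +6, B: about -2, C: about -5, D: about +3. Region A is most positive.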